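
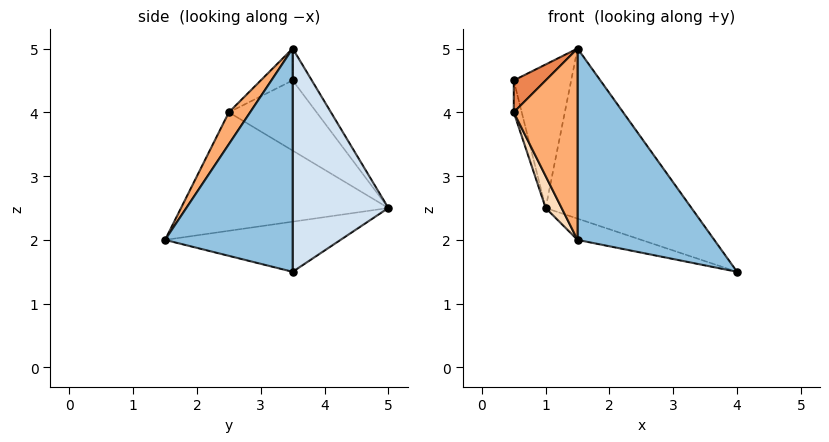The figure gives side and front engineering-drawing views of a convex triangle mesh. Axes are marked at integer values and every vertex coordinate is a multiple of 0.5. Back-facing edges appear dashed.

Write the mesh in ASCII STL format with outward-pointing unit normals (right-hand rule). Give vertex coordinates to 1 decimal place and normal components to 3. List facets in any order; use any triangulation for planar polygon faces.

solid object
 facet normal -0.270 0.098 -0.958
  outer loop
   vertex 1.0 5.0 2.5
   vertex 4.0 3.5 1.5
   vertex 1.5 1.5 2.0
  endloop
 endfacet
 facet normal 0.613 -0.657 0.438
  outer loop
   vertex 1.5 3.5 5.0
   vertex 1.5 1.5 2.0
   vertex 4.0 3.5 1.5
  endloop
 endfacet
 facet normal -0.267 0.802 0.535
  outer loop
   vertex 1.5 3.5 5.0
   vertex 1.0 5.0 2.5
   vertex 0.5 3.5 4.5
  endloop
 endfacet
 facet normal 0.511 0.778 0.365
  outer loop
   vertex 1.5 3.5 5.0
   vertex 4.0 3.5 1.5
   vertex 1.0 5.0 2.5
  endloop
 endfacet
 facet normal -0.408 -0.408 0.816
  outer loop
   vertex 0.5 2.5 4.0
   vertex 1.5 3.5 5.0
   vertex 0.5 3.5 4.5
  endloop
 endfacet
 facet normal 0.267 -0.802 0.535
  outer loop
   vertex 0.5 2.5 4.0
   vertex 1.5 1.5 2.0
   vertex 1.5 3.5 5.0
  endloop
 endfacet
 facet normal -0.980 0.089 -0.178
  outer loop
   vertex 0.5 2.5 4.0
   vertex 0.5 3.5 4.5
   vertex 1.0 5.0 2.5
  endloop
 endfacet
 facet normal -0.906 -0.070 -0.418
  outer loop
   vertex 0.5 2.5 4.0
   vertex 1.0 5.0 2.5
   vertex 1.5 1.5 2.0
  endloop
 endfacet
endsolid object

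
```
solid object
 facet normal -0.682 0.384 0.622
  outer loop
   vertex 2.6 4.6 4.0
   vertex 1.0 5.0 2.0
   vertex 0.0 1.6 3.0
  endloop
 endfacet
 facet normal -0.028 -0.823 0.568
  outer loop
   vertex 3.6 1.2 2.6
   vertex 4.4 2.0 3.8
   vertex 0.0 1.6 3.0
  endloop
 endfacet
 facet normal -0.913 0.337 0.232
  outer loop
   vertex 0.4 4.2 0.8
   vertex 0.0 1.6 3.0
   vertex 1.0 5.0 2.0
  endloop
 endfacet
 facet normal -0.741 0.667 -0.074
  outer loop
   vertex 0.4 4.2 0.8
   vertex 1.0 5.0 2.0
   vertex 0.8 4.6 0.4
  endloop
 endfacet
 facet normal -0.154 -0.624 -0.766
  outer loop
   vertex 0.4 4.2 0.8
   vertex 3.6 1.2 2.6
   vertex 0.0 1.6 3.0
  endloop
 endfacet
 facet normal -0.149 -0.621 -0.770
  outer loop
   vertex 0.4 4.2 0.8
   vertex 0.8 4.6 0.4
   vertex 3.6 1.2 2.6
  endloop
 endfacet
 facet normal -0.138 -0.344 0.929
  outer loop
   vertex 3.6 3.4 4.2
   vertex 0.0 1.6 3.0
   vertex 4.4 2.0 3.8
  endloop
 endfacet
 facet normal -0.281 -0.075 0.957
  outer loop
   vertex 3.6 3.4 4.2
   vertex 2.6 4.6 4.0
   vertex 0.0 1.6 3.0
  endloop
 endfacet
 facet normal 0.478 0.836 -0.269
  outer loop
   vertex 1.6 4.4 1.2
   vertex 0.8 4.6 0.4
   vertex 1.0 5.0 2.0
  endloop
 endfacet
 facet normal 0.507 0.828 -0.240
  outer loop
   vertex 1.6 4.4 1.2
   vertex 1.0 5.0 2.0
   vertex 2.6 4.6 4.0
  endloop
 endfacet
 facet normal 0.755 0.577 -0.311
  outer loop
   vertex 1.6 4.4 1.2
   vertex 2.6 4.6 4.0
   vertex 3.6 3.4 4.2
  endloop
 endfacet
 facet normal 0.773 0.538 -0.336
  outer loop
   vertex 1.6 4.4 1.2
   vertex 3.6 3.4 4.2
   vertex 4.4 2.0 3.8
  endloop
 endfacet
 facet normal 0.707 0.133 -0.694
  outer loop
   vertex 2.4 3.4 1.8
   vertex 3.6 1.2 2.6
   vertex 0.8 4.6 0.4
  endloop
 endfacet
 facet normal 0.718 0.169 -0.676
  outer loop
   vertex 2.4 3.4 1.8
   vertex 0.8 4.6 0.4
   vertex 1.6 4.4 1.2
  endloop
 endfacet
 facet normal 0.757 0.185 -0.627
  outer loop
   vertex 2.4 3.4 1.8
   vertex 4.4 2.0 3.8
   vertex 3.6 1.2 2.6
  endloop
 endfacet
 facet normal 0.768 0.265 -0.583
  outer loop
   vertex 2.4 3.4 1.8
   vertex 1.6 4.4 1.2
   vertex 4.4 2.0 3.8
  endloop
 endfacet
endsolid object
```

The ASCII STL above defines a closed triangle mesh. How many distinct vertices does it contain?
10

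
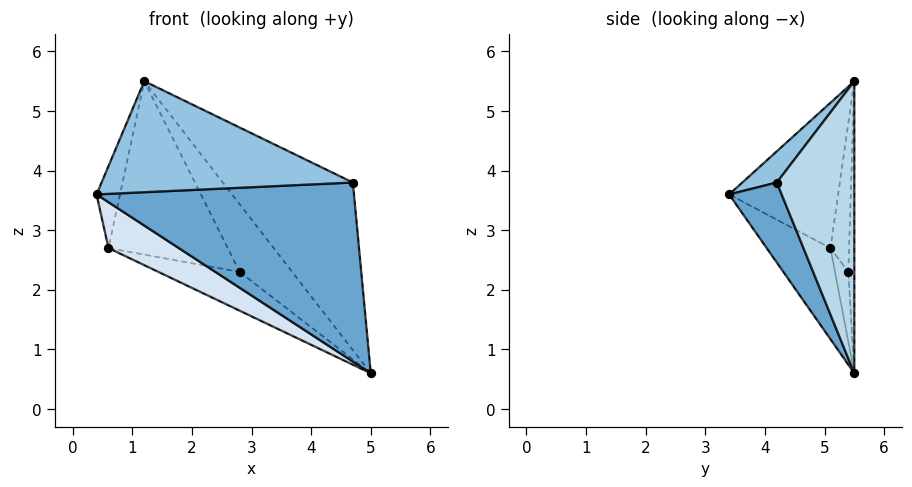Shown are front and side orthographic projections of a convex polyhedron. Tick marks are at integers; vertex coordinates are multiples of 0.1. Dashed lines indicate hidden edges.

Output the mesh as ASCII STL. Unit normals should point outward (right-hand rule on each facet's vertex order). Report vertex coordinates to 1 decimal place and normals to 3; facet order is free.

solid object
 facet normal 0.187 -0.916 -0.355
  outer loop
   vertex 4.7 4.2 3.8
   vertex 0.4 3.4 3.6
   vertex 5.0 5.5 0.6
  endloop
 endfacet
 facet normal 0.094 -0.687 0.720
  outer loop
   vertex 4.7 4.2 3.8
   vertex 1.2 5.5 5.5
   vertex 0.4 3.4 3.6
  endloop
 endfacet
 facet normal 0.476 0.798 0.369
  outer loop
   vertex 4.7 4.2 3.8
   vertex 5.0 5.5 0.6
   vertex 1.2 5.5 5.5
  endloop
 endfacet
 facet normal -0.364 -0.402 -0.840
  outer loop
   vertex 0.6 5.1 2.7
   vertex 5.0 5.5 0.6
   vertex 0.4 3.4 3.6
  endloop
 endfacet
 facet normal -0.962 0.207 0.177
  outer loop
   vertex 0.6 5.1 2.7
   vertex 0.4 3.4 3.6
   vertex 1.2 5.5 5.5
  endloop
 endfacet
 facet normal -0.112 0.990 -0.087
  outer loop
   vertex 2.8 5.4 2.3
   vertex 1.2 5.5 5.5
   vertex 5.0 5.5 0.6
  endloop
 endfacet
 facet normal -0.160 0.976 -0.150
  outer loop
   vertex 2.8 5.4 2.3
   vertex 5.0 5.5 0.6
   vertex 0.6 5.1 2.7
  endloop
 endfacet
 facet normal -0.153 0.982 -0.107
  outer loop
   vertex 2.8 5.4 2.3
   vertex 0.6 5.1 2.7
   vertex 1.2 5.5 5.5
  endloop
 endfacet
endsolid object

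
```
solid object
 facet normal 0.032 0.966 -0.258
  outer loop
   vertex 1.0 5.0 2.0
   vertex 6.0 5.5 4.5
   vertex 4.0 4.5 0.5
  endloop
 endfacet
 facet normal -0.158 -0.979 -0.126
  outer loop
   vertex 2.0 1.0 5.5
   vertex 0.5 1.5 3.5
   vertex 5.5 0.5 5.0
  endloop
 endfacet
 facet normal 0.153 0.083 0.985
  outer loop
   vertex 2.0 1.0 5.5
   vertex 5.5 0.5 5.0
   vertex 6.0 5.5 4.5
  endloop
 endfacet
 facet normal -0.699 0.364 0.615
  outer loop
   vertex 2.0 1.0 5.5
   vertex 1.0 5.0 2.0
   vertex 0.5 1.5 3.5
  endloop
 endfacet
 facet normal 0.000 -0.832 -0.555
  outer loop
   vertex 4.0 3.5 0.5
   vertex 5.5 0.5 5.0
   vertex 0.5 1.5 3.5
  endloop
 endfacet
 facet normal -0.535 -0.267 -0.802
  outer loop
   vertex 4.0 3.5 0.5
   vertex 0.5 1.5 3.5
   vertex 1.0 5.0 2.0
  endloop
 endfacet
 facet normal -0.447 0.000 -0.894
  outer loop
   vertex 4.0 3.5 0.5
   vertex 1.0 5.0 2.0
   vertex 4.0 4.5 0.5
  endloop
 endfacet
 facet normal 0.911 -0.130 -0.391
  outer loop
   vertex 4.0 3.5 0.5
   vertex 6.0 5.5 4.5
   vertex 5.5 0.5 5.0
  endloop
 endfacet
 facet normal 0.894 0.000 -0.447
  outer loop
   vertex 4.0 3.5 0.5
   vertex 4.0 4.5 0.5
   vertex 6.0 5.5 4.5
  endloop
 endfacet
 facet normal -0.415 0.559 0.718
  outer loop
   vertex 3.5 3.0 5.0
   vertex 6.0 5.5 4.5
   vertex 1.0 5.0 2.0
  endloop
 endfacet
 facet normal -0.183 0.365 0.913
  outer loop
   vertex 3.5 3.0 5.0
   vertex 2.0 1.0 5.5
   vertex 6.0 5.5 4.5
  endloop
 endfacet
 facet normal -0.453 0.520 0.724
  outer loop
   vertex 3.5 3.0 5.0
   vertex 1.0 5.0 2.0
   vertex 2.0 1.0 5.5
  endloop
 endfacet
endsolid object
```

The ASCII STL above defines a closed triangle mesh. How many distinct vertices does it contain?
8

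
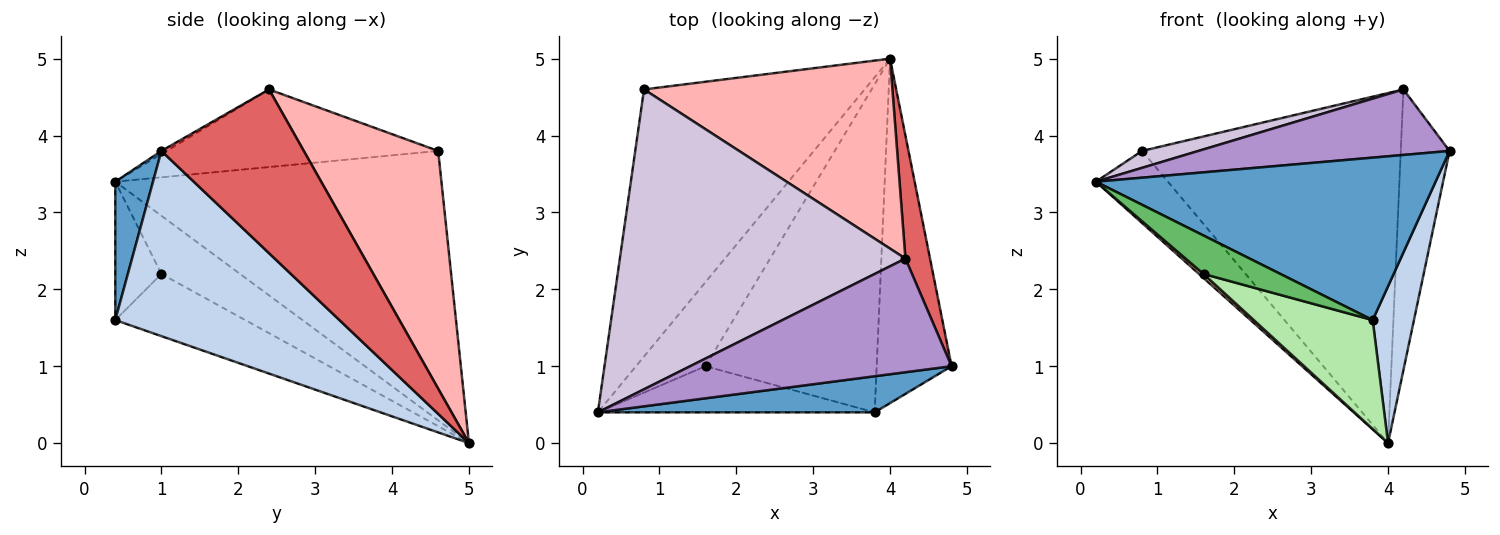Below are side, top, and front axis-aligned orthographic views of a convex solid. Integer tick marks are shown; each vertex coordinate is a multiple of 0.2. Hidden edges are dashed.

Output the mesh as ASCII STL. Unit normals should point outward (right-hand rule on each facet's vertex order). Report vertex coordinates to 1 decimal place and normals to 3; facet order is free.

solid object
 facet normal 0.108 -0.970 0.216
  outer loop
   vertex 3.8 0.4 1.6
   vertex 4.8 1.0 3.8
   vertex 0.2 0.4 3.4
  endloop
 endfacet
 facet normal 0.914 -0.168 -0.370
  outer loop
   vertex 3.8 0.4 1.6
   vertex 4.0 5.0 0.0
   vertex 4.8 1.0 3.8
  endloop
 endfacet
 facet normal -0.763 0.168 -0.625
  outer loop
   vertex 0.8 4.6 3.8
   vertex 4.0 5.0 0.0
   vertex 0.2 0.4 3.4
  endloop
 endfacet
 facet normal -0.641 -0.037 -0.766
  outer loop
   vertex 1.6 1.0 2.2
   vertex 0.2 0.4 3.4
   vertex 4.0 5.0 0.0
  endloop
 endfacet
 facet normal -0.359 -0.598 -0.717
  outer loop
   vertex 1.6 1.0 2.2
   vertex 3.8 0.4 1.6
   vertex 0.2 0.4 3.4
  endloop
 endfacet
 facet normal -0.326 -0.298 -0.897
  outer loop
   vertex 1.6 1.0 2.2
   vertex 4.0 5.0 0.0
   vertex 3.8 0.4 1.6
  endloop
 endfacet
 facet normal 0.937 0.321 0.141
  outer loop
   vertex 4.2 2.4 4.6
   vertex 4.8 1.0 3.8
   vertex 4.0 5.0 0.0
  endloop
 endfacet
 facet normal 0.415 0.800 0.434
  outer loop
   vertex 4.2 2.4 4.6
   vertex 4.0 5.0 0.0
   vertex 0.8 4.6 3.8
  endloop
 endfacet
 facet normal -0.010 -0.499 0.866
  outer loop
   vertex 4.2 2.4 4.6
   vertex 0.2 0.4 3.4
   vertex 4.8 1.0 3.8
  endloop
 endfacet
 facet normal -0.262 -0.054 0.964
  outer loop
   vertex 4.2 2.4 4.6
   vertex 0.8 4.6 3.8
   vertex 0.2 0.4 3.4
  endloop
 endfacet
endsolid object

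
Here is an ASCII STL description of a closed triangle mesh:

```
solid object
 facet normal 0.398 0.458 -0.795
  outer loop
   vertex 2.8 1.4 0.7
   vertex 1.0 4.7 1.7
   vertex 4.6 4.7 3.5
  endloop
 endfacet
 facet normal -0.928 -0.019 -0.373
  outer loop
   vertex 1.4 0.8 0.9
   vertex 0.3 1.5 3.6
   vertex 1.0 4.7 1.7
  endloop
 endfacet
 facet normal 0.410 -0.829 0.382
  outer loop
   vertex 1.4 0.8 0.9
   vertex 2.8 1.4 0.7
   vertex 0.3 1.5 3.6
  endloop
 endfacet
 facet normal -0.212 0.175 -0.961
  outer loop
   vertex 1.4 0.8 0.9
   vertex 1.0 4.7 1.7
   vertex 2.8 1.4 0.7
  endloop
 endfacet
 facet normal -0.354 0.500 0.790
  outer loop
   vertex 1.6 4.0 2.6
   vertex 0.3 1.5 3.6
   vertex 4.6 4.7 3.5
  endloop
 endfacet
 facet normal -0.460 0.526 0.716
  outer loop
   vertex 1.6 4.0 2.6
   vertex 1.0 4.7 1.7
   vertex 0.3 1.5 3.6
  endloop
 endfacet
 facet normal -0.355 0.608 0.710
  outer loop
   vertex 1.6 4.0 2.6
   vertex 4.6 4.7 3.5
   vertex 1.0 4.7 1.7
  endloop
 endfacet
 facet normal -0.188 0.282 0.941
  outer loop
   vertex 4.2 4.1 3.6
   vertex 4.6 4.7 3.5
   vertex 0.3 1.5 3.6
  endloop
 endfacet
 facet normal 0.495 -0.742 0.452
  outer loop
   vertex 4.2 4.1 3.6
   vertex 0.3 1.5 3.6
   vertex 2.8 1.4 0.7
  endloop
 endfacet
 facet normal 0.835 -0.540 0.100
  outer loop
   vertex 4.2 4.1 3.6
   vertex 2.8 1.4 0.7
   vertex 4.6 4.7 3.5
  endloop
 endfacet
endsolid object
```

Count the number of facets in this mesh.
10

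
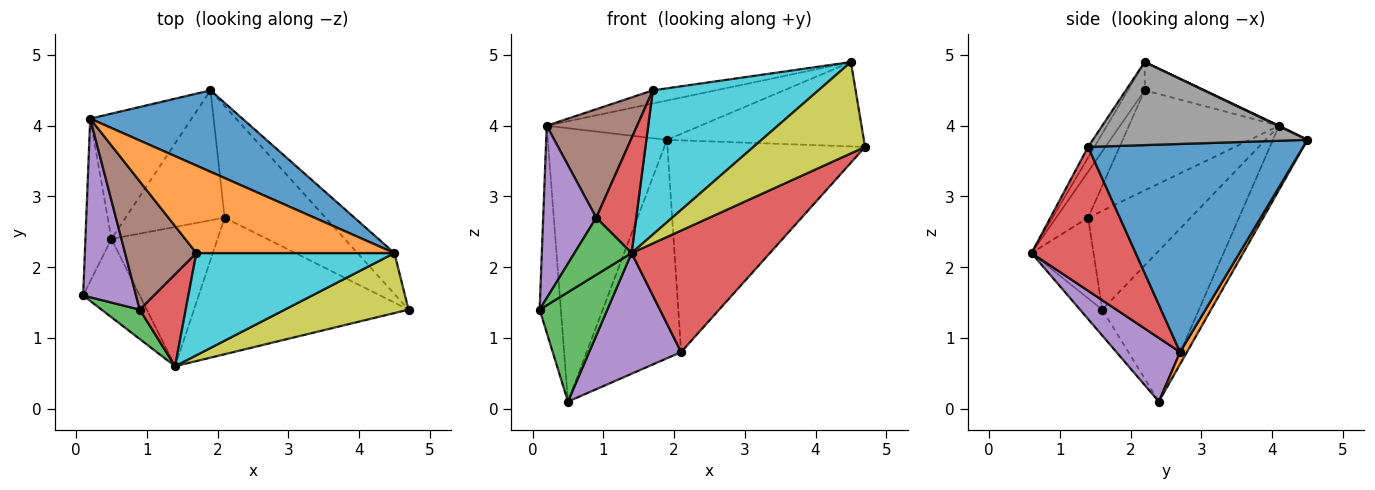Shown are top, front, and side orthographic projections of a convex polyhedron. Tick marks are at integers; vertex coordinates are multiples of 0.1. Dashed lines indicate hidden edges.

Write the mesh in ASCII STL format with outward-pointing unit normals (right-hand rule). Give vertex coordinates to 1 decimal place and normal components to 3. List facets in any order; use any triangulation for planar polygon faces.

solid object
 facet normal 0.694 0.637 -0.336
  outer loop
   vertex 2.1 2.7 0.8
   vertex 1.9 4.5 3.8
   vertex 4.7 1.4 3.7
  endloop
 endfacet
 facet normal 0.063 0.858 -0.510
  outer loop
   vertex 2.1 2.7 0.8
   vertex 0.5 2.4 0.1
   vertex 1.9 4.5 3.8
  endloop
 endfacet
 facet normal -0.258 -0.785 -0.563
  outer loop
   vertex 1.4 0.6 2.2
   vertex 0.1 1.6 1.4
   vertex 0.5 2.4 0.1
  endloop
 endfacet
 facet normal 0.448 -0.595 -0.668
  outer loop
   vertex 1.4 0.6 2.2
   vertex 2.1 2.7 0.8
   vertex 4.7 1.4 3.7
  endloop
 endfacet
 facet normal 0.413 -0.596 -0.688
  outer loop
   vertex 1.4 0.6 2.2
   vertex 0.5 2.4 0.1
   vertex 2.1 2.7 0.8
  endloop
 endfacet
 facet normal -0.963 0.211 -0.166
  outer loop
   vertex 0.2 4.1 4.0
   vertex 0.5 2.4 0.1
   vertex 0.1 1.6 1.4
  endloop
 endfacet
 facet normal -0.254 0.879 -0.403
  outer loop
   vertex 0.2 4.1 4.0
   vertex 1.9 4.5 3.8
   vertex 0.5 2.4 0.1
  endloop
 endfacet
 facet normal 0.700 0.642 -0.312
  outer loop
   vertex 4.5 2.2 4.9
   vertex 4.7 1.4 3.7
   vertex 1.9 4.5 3.8
  endloop
 endfacet
 facet normal -0.047 -0.835 0.549
  outer loop
   vertex 4.5 2.2 4.9
   vertex 1.4 0.6 2.2
   vertex 4.7 1.4 3.7
  endloop
 endfacet
 facet normal -0.082 -0.813 0.576
  outer loop
   vertex 4.5 2.2 4.9
   vertex 1.7 2.2 4.5
   vertex 1.4 0.6 2.2
  endloop
 endfacet
 facet normal 0.004 0.435 0.901
  outer loop
   vertex 4.5 2.2 4.9
   vertex 1.9 4.5 3.8
   vertex 0.2 4.1 4.0
  endloop
 endfacet
 facet normal -0.140 0.147 0.979
  outer loop
   vertex 4.5 2.2 4.9
   vertex 0.2 4.1 4.0
   vertex 1.7 2.2 4.5
  endloop
 endfacet
 facet normal -0.695 -0.640 0.329
  outer loop
   vertex 0.9 1.4 2.7
   vertex 0.1 1.6 1.4
   vertex 1.4 0.6 2.2
  endloop
 endfacet
 facet normal -0.530 -0.662 0.530
  outer loop
   vertex 0.9 1.4 2.7
   vertex 1.4 0.6 2.2
   vertex 1.7 2.2 4.5
  endloop
 endfacet
 facet normal -0.802 -0.415 0.430
  outer loop
   vertex 0.9 1.4 2.7
   vertex 0.2 4.1 4.0
   vertex 0.1 1.6 1.4
  endloop
 endfacet
 facet normal -0.731 -0.440 0.521
  outer loop
   vertex 0.9 1.4 2.7
   vertex 1.7 2.2 4.5
   vertex 0.2 4.1 4.0
  endloop
 endfacet
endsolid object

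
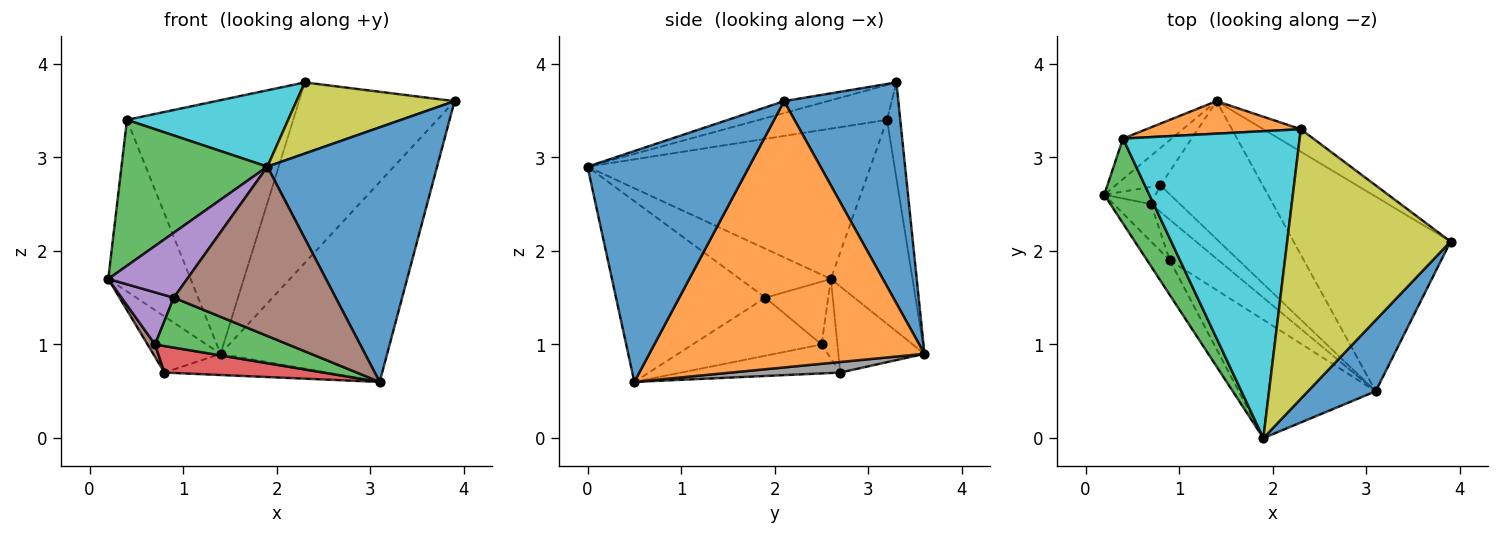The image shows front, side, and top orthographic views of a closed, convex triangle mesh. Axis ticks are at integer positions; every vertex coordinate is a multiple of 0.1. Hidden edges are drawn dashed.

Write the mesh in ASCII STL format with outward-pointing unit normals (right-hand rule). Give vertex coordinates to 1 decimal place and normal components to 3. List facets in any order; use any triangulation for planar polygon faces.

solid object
 facet normal 0.676 -0.710 0.198
  outer loop
   vertex 3.1 0.5 0.6
   vertex 3.9 2.1 3.6
   vertex 1.9 0.0 2.9
  endloop
 endfacet
 facet normal 0.764 0.462 -0.450
  outer loop
   vertex 1.4 3.6 0.9
   vertex 3.9 2.1 3.6
   vertex 3.1 0.5 0.6
  endloop
 endfacet
 facet normal -0.859 -0.443 0.257
  outer loop
   vertex 0.4 3.2 3.4
   vertex 0.2 2.6 1.7
   vertex 1.9 0.0 2.9
  endloop
 endfacet
 facet normal -0.694 0.701 -0.166
  outer loop
   vertex 0.4 3.2 3.4
   vertex 1.4 3.6 0.9
   vertex 0.2 2.6 1.7
  endloop
 endfacet
 facet normal -0.713 -0.619 -0.330
  outer loop
   vertex 0.9 1.9 1.5
   vertex 1.9 0.0 2.9
   vertex 0.2 2.6 1.7
  endloop
 endfacet
 facet normal -0.603 -0.654 -0.457
  outer loop
   vertex 0.9 1.9 1.5
   vertex 3.1 0.5 0.6
   vertex 1.9 0.0 2.9
  endloop
 endfacet
 facet normal -0.728 0.570 -0.380
  outer loop
   vertex 0.8 2.7 0.7
   vertex 0.2 2.6 1.7
   vertex 1.4 3.6 0.9
  endloop
 endfacet
 facet normal 0.102 0.151 -0.983
  outer loop
   vertex 0.8 2.7 0.7
   vertex 1.4 3.6 0.9
   vertex 3.1 0.5 0.6
  endloop
 endfacet
 facet normal -0.070 -0.255 0.965
  outer loop
   vertex 2.3 3.3 3.8
   vertex 1.9 0.0 2.9
   vertex 3.9 2.1 3.6
  endloop
 endfacet
 facet normal -0.188 -0.237 0.953
  outer loop
   vertex 2.3 3.3 3.8
   vertex 0.4 3.2 3.4
   vertex 1.9 0.0 2.9
  endloop
 endfacet
 facet normal 0.589 0.802 -0.100
  outer loop
   vertex 2.3 3.3 3.8
   vertex 3.9 2.1 3.6
   vertex 1.4 3.6 0.9
  endloop
 endfacet
 facet normal -0.079 0.989 0.127
  outer loop
   vertex 2.3 3.3 3.8
   vertex 1.4 3.6 0.9
   vertex 0.4 3.2 3.4
  endloop
 endfacet
 facet normal -0.601 -0.620 -0.504
  outer loop
   vertex 0.7 2.5 1.0
   vertex 3.1 0.5 0.6
   vertex 0.9 1.9 1.5
  endloop
 endfacet
 facet normal -0.577 -0.577 -0.577
  outer loop
   vertex 0.7 2.5 1.0
   vertex 0.8 2.7 0.7
   vertex 3.1 0.5 0.6
  endloop
 endfacet
 facet normal -0.700 -0.580 -0.417
  outer loop
   vertex 0.7 2.5 1.0
   vertex 0.9 1.9 1.5
   vertex 0.2 2.6 1.7
  endloop
 endfacet
 facet normal -0.781 -0.367 -0.505
  outer loop
   vertex 0.7 2.5 1.0
   vertex 0.2 2.6 1.7
   vertex 0.8 2.7 0.7
  endloop
 endfacet
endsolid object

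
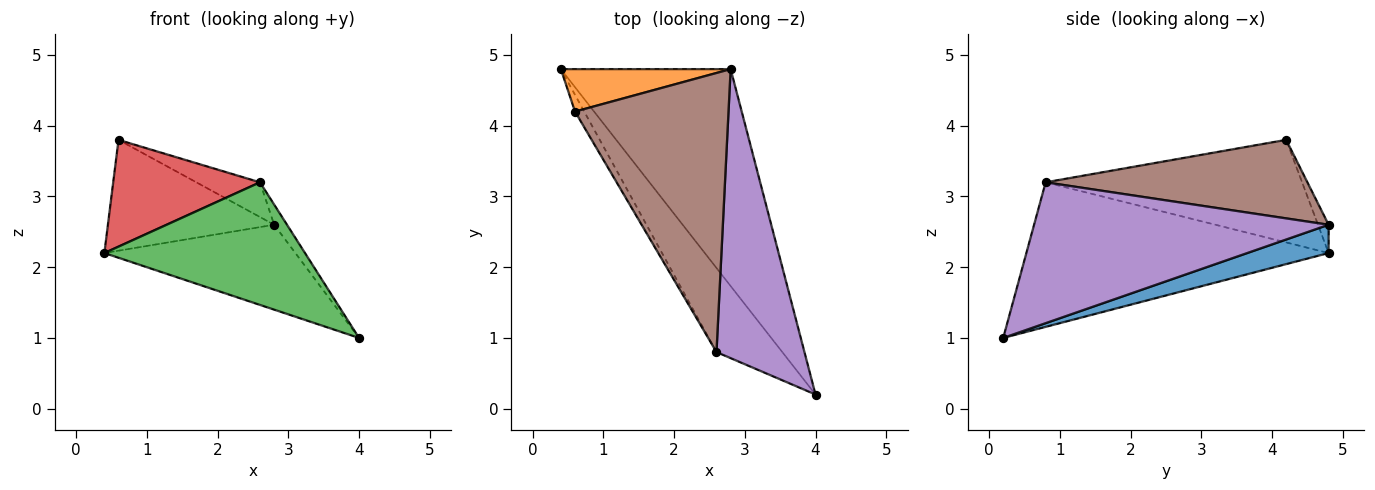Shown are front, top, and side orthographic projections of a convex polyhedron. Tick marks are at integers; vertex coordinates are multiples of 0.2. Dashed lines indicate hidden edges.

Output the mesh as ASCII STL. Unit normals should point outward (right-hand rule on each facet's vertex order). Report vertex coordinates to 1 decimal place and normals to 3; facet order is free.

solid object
 facet normal 0.153 0.360 -0.920
  outer loop
   vertex 2.8 4.8 2.6
   vertex 4.0 0.2 1.0
   vertex 0.4 4.8 2.2
  endloop
 endfacet
 facet normal -0.060 0.932 0.357
  outer loop
   vertex 0.6 4.2 3.8
   vertex 2.8 4.8 2.6
   vertex 0.4 4.8 2.2
  endloop
 endfacet
 facet normal -0.779 -0.517 -0.355
  outer loop
   vertex 2.6 0.8 3.2
   vertex 0.4 4.8 2.2
   vertex 4.0 0.2 1.0
  endloop
 endfacet
 facet normal -0.865 -0.495 -0.078
  outer loop
   vertex 2.6 0.8 3.2
   vertex 0.6 4.2 3.8
   vertex 0.4 4.8 2.2
  endloop
 endfacet
 facet normal 0.848 0.037 0.529
  outer loop
   vertex 2.6 0.8 3.2
   vertex 4.0 0.2 1.0
   vertex 2.8 4.8 2.6
  endloop
 endfacet
 facet normal 0.453 0.110 0.885
  outer loop
   vertex 2.6 0.8 3.2
   vertex 2.8 4.8 2.6
   vertex 0.6 4.2 3.8
  endloop
 endfacet
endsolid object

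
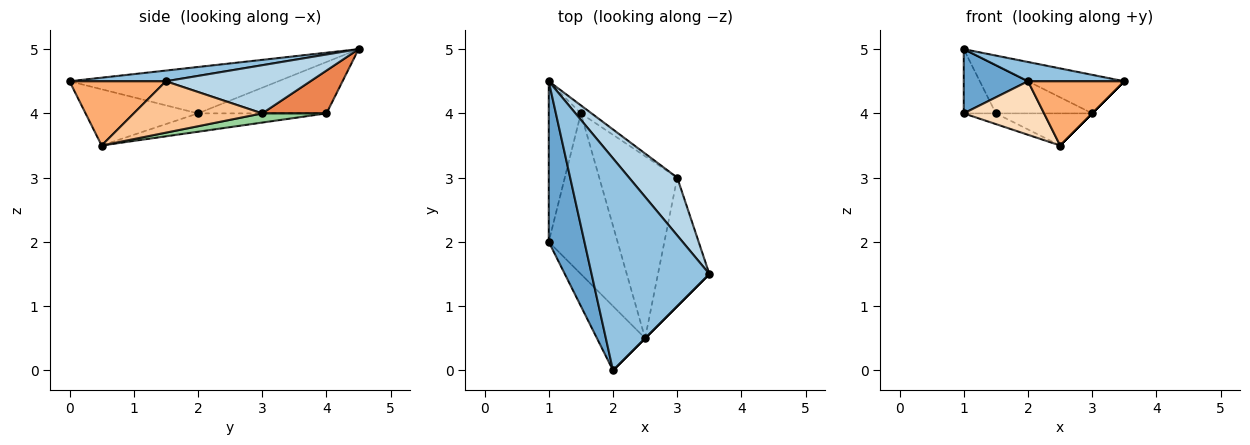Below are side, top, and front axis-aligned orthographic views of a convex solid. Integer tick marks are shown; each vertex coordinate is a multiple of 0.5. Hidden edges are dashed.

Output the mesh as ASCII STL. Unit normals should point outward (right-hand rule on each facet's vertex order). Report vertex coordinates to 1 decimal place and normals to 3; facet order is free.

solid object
 facet normal -0.770 -0.237 0.592
  outer loop
   vertex 2.0 0.0 4.5
   vertex 1.0 4.5 5.0
   vertex 1.0 2.0 4.0
  endloop
 endfacet
 facet normal 0.090 -0.090 0.992
  outer loop
   vertex 2.0 0.0 4.5
   vertex 3.5 1.5 4.5
   vertex 1.0 4.5 5.0
  endloop
 endfacet
 facet normal 0.640 0.426 0.640
  outer loop
   vertex 3.0 3.0 4.0
   vertex 1.0 4.5 5.0
   vertex 3.5 1.5 4.5
  endloop
 endfacet
 facet normal -0.830 0.207 -0.518
  outer loop
   vertex 1.5 4.0 4.0
   vertex 1.0 2.0 4.0
   vertex 1.0 4.5 5.0
  endloop
 endfacet
 facet normal 0.549 0.824 -0.137
  outer loop
   vertex 1.5 4.0 4.0
   vertex 1.0 4.5 5.0
   vertex 3.0 3.0 4.0
  endloop
 endfacet
 facet normal 0.707 -0.707 0.000
  outer loop
   vertex 2.5 0.5 3.5
   vertex 3.5 1.5 4.5
   vertex 2.0 0.0 4.5
  endloop
 endfacet
 facet normal 0.707 0.000 -0.707
  outer loop
   vertex 2.5 0.5 3.5
   vertex 3.0 3.0 4.0
   vertex 3.5 1.5 4.5
  endloop
 endfacet
 facet normal -0.667 -0.477 -0.572
  outer loop
   vertex 2.5 0.5 3.5
   vertex 2.0 0.0 4.5
   vertex 1.0 2.0 4.0
  endloop
 endfacet
 facet normal -0.257 0.064 -0.964
  outer loop
   vertex 2.5 0.5 3.5
   vertex 1.0 2.0 4.0
   vertex 1.5 4.0 4.0
  endloop
 endfacet
 facet normal 0.115 0.173 -0.978
  outer loop
   vertex 2.5 0.5 3.5
   vertex 1.5 4.0 4.0
   vertex 3.0 3.0 4.0
  endloop
 endfacet
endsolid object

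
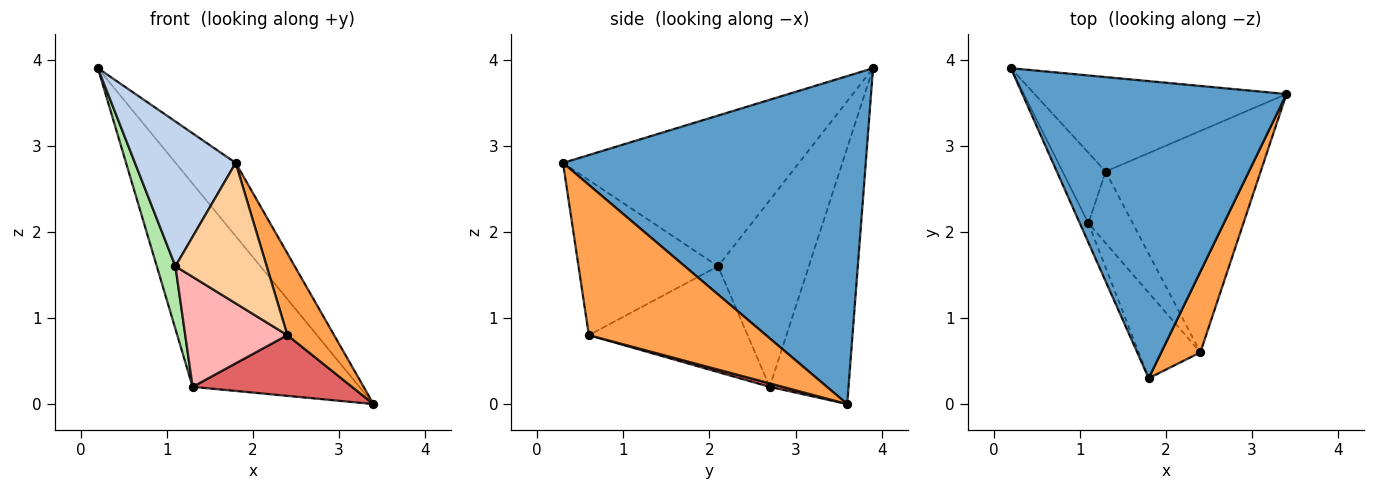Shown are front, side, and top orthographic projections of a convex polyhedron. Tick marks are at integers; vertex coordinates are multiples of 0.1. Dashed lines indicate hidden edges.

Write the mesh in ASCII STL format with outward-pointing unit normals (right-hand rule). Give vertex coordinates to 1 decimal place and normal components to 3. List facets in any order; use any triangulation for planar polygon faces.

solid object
 facet normal 0.770 0.153 0.620
  outer loop
   vertex 1.8 0.3 2.8
   vertex 3.4 3.6 0.0
   vertex 0.2 3.9 3.9
  endloop
 endfacet
 facet normal -0.918 -0.392 -0.052
  outer loop
   vertex 1.1 2.1 1.6
   vertex 1.8 0.3 2.8
   vertex 0.2 3.9 3.9
  endloop
 endfacet
 facet normal 0.938 -0.247 0.244
  outer loop
   vertex 2.4 0.6 0.8
   vertex 3.4 3.6 0.0
   vertex 1.8 0.3 2.8
  endloop
 endfacet
 facet normal -0.794 -0.519 -0.316
  outer loop
   vertex 2.4 0.6 0.8
   vertex 1.8 0.3 2.8
   vertex 1.1 2.1 1.6
  endloop
 endfacet
 facet normal -0.394 0.833 -0.387
  outer loop
   vertex 1.3 2.7 0.2
   vertex 0.2 3.9 3.9
   vertex 3.4 3.6 0.0
  endloop
 endfacet
 facet normal -0.955 -0.196 -0.220
  outer loop
   vertex 1.3 2.7 0.2
   vertex 1.1 2.1 1.6
   vertex 0.2 3.9 3.9
  endloop
 endfacet
 facet normal 0.021 -0.264 -0.964
  outer loop
   vertex 1.3 2.7 0.2
   vertex 3.4 3.6 0.0
   vertex 2.4 0.6 0.8
  endloop
 endfacet
 facet normal -0.793 -0.510 -0.332
  outer loop
   vertex 1.3 2.7 0.2
   vertex 2.4 0.6 0.8
   vertex 1.1 2.1 1.6
  endloop
 endfacet
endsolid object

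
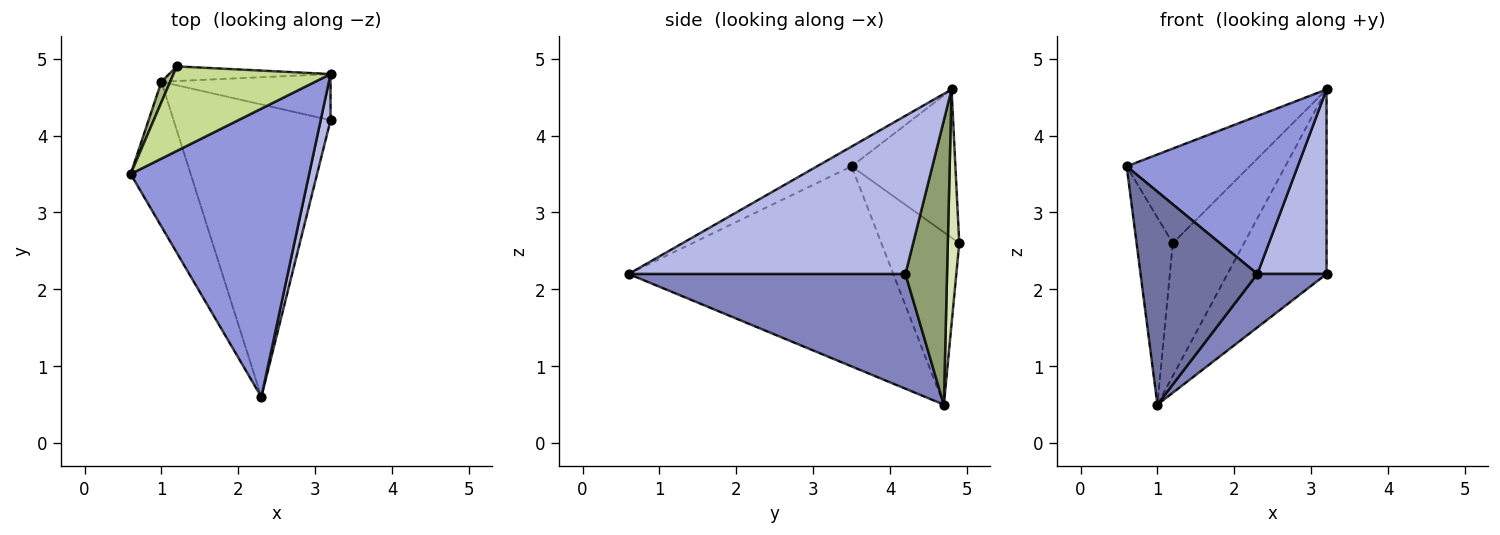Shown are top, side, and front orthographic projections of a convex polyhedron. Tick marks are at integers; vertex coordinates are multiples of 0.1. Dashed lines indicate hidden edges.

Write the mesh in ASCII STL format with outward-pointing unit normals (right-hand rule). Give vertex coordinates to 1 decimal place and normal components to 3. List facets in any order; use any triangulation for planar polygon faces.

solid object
 facet normal -0.882 -0.389 -0.265
  outer loop
   vertex 1.0 4.7 0.5
   vertex 2.3 0.6 2.2
   vertex 0.6 3.5 3.6
  endloop
 endfacet
 facet normal 0.584 -0.146 -0.799
  outer loop
   vertex 1.0 4.7 0.5
   vertex 3.2 4.2 2.2
   vertex 2.3 0.6 2.2
  endloop
 endfacet
 facet normal -0.097 -0.478 0.873
  outer loop
   vertex 3.2 4.8 4.6
   vertex 0.6 3.5 3.6
   vertex 2.3 0.6 2.2
  endloop
 endfacet
 facet normal 0.968 -0.242 0.061
  outer loop
   vertex 3.2 4.8 4.6
   vertex 2.3 0.6 2.2
   vertex 3.2 4.2 2.2
  endloop
 endfacet
 facet normal 0.378 0.898 -0.225
  outer loop
   vertex 3.2 4.8 4.6
   vertex 3.2 4.2 2.2
   vertex 1.0 4.7 0.5
  endloop
 endfacet
 facet normal -0.906 0.421 0.046
  outer loop
   vertex 1.2 4.9 2.6
   vertex 1.0 4.7 0.5
   vertex 0.6 3.5 3.6
  endloop
 endfacet
 facet normal -0.532 0.631 0.564
  outer loop
   vertex 1.2 4.9 2.6
   vertex 0.6 3.5 3.6
   vertex 3.2 4.8 4.6
  endloop
 endfacet
 facet normal 0.158 0.982 -0.108
  outer loop
   vertex 1.2 4.9 2.6
   vertex 3.2 4.8 4.6
   vertex 1.0 4.7 0.5
  endloop
 endfacet
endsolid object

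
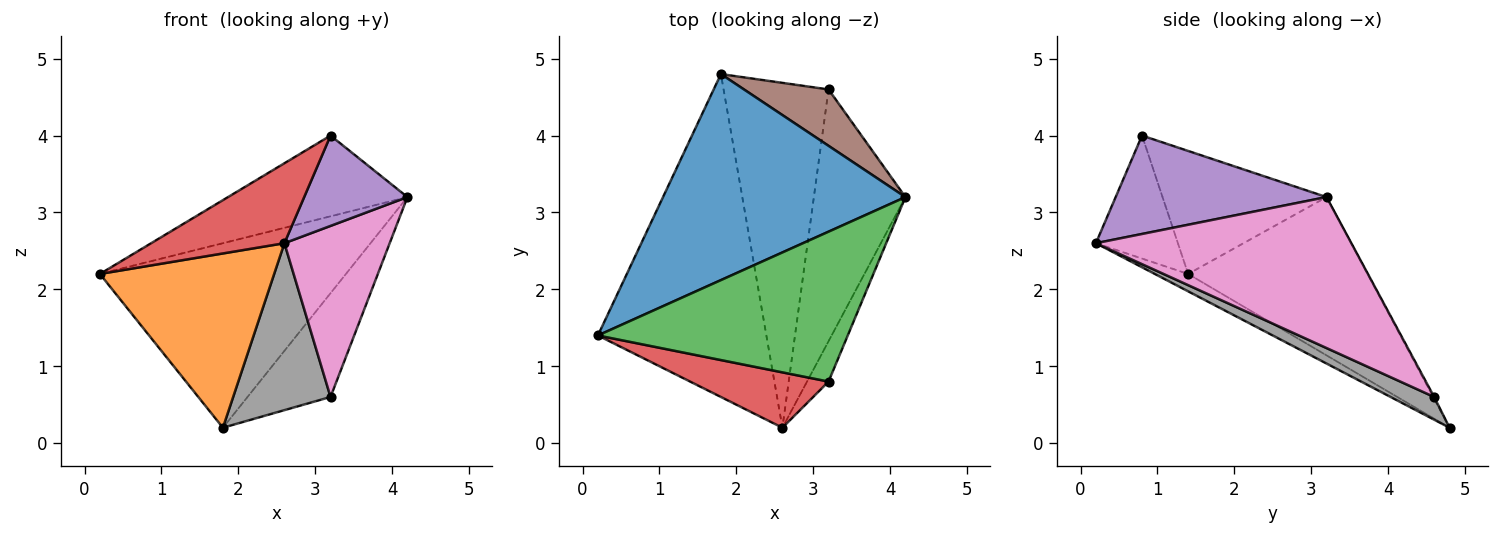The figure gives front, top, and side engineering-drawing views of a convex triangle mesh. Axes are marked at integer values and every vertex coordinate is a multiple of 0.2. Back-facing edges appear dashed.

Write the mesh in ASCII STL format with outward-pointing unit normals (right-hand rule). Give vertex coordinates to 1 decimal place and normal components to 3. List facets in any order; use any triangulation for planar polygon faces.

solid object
 facet normal -0.437 0.600 0.670
  outer loop
   vertex 1.8 4.8 0.2
   vertex 0.2 1.4 2.2
   vertex 4.2 3.2 3.2
  endloop
 endfacet
 facet normal -0.090 -0.473 -0.876
  outer loop
   vertex 2.6 0.2 2.6
   vertex 0.2 1.4 2.2
   vertex 1.8 4.8 0.2
  endloop
 endfacet
 facet normal -0.398 0.435 0.808
  outer loop
   vertex 3.2 0.8 4.0
   vertex 4.2 3.2 3.2
   vertex 0.2 1.4 2.2
  endloop
 endfacet
 facet normal -0.451 -0.734 0.508
  outer loop
   vertex 3.2 0.8 4.0
   vertex 0.2 1.4 2.2
   vertex 2.6 0.2 2.6
  endloop
 endfacet
 facet normal 0.881 -0.431 -0.193
  outer loop
   vertex 3.2 0.8 4.0
   vertex 2.6 0.2 2.6
   vertex 4.2 3.2 3.2
  endloop
 endfacet
 facet normal -0.011 0.879 0.477
  outer loop
   vertex 3.2 4.6 0.6
   vertex 1.8 4.8 0.2
   vertex 4.2 3.2 3.2
  endloop
 endfacet
 facet normal 0.806 -0.332 -0.489
  outer loop
   vertex 3.2 4.6 0.6
   vertex 4.2 3.2 3.2
   vertex 2.6 0.2 2.6
  endloop
 endfacet
 facet normal 0.191 -0.428 -0.883
  outer loop
   vertex 3.2 4.6 0.6
   vertex 2.6 0.2 2.6
   vertex 1.8 4.8 0.2
  endloop
 endfacet
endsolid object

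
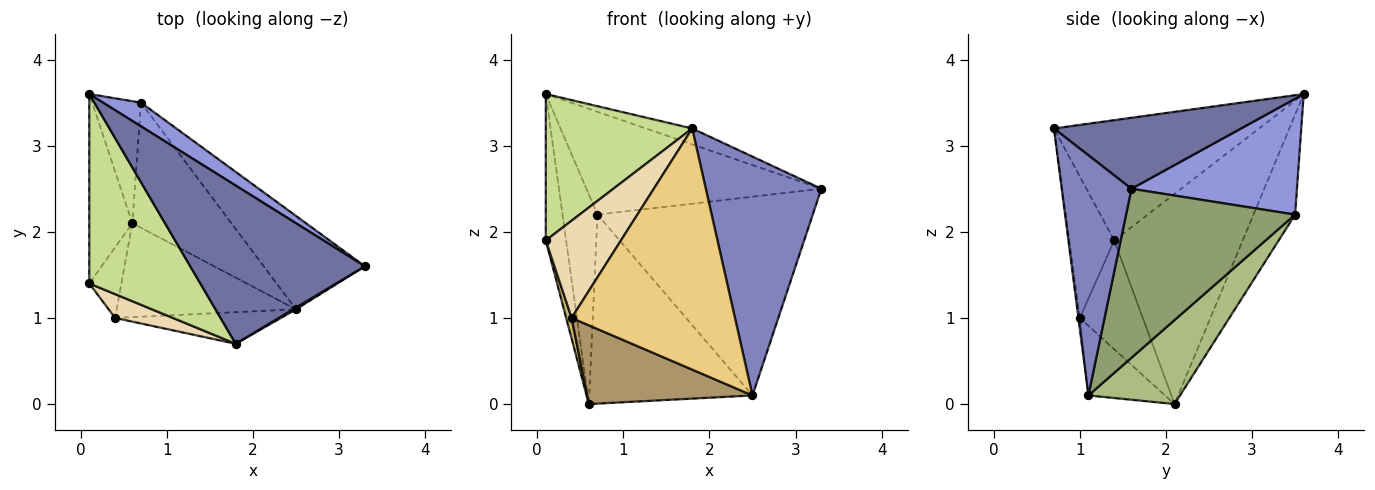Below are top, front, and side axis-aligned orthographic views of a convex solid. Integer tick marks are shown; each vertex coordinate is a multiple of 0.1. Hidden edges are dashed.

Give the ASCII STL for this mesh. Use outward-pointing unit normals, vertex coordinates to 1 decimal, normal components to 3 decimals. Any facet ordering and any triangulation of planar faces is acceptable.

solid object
 facet normal 0.375 0.093 0.922
  outer loop
   vertex 1.8 0.7 3.2
   vertex 3.3 1.6 2.5
   vertex 0.1 3.6 3.6
  endloop
 endfacet
 facet normal 0.517 -0.856 0.006
  outer loop
   vertex 2.5 1.1 0.1
   vertex 3.3 1.6 2.5
   vertex 1.8 0.7 3.2
  endloop
 endfacet
 facet normal 0.566 0.803 0.185
  outer loop
   vertex 0.7 3.5 2.2
   vertex 0.1 3.6 3.6
   vertex 3.3 1.6 2.5
  endloop
 endfacet
 facet normal -0.717 0.602 -0.350
  outer loop
   vertex 0.7 3.5 2.2
   vertex 0.6 2.1 0.0
   vertex 0.1 3.6 3.6
  endloop
 endfacet
 facet normal 0.579 0.738 -0.347
  outer loop
   vertex 0.7 3.5 2.2
   vertex 3.3 1.6 2.5
   vertex 2.5 1.1 0.1
  endloop
 endfacet
 facet normal 0.424 0.755 -0.500
  outer loop
   vertex 0.7 3.5 2.2
   vertex 2.5 1.1 0.1
   vertex 0.6 2.1 0.0
  endloop
 endfacet
 facet normal -0.651 -0.464 0.601
  outer loop
   vertex 0.1 1.4 1.9
   vertex 1.8 0.7 3.2
   vertex 0.1 3.6 3.6
  endloop
 endfacet
 facet normal -0.968 0.153 -0.198
  outer loop
   vertex 0.1 1.4 1.9
   vertex 0.1 3.6 3.6
   vertex 0.6 2.1 0.0
  endloop
 endfacet
 facet normal -0.285 -0.616 -0.734
  outer loop
   vertex 0.4 1.0 1.0
   vertex 0.6 2.1 0.0
   vertex 2.5 1.1 0.1
  endloop
 endfacet
 facet normal -0.956 -0.083 -0.282
  outer loop
   vertex 0.4 1.0 1.0
   vertex 0.1 1.4 1.9
   vertex 0.6 2.1 0.0
  endloop
 endfacet
 facet normal -0.008 -0.991 -0.130
  outer loop
   vertex 0.4 1.0 1.0
   vertex 2.5 1.1 0.1
   vertex 1.8 0.7 3.2
  endloop
 endfacet
 facet normal -0.503 -0.840 0.206
  outer loop
   vertex 0.4 1.0 1.0
   vertex 1.8 0.7 3.2
   vertex 0.1 1.4 1.9
  endloop
 endfacet
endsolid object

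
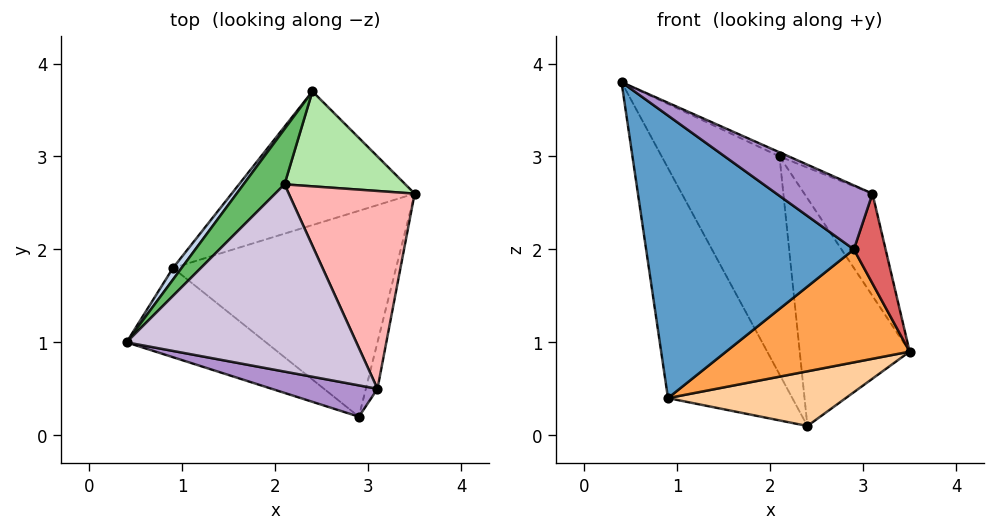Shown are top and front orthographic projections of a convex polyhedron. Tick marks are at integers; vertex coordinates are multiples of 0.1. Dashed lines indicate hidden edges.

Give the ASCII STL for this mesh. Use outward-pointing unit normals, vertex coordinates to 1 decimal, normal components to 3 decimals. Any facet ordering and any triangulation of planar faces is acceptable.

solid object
 facet normal -0.463 -0.845 -0.267
  outer loop
   vertex 0.9 1.8 0.4
   vertex 2.9 0.2 2.0
   vertex 0.4 1.0 3.8
  endloop
 endfacet
 facet normal -0.782 0.622 0.031
  outer loop
   vertex 0.9 1.8 0.4
   vertex 0.4 1.0 3.8
   vertex 2.4 3.7 0.1
  endloop
 endfacet
 facet normal 0.302 -0.459 -0.836
  outer loop
   vertex 0.9 1.8 0.4
   vertex 3.5 2.6 0.9
   vertex 2.9 0.2 2.0
  endloop
 endfacet
 facet normal 0.282 -0.363 -0.888
  outer loop
   vertex 0.9 1.8 0.4
   vertex 2.4 3.7 0.1
   vertex 3.5 2.6 0.9
  endloop
 endfacet
 facet normal -0.649 0.737 0.187
  outer loop
   vertex 2.1 2.7 3.0
   vertex 2.4 3.7 0.1
   vertex 0.4 1.0 3.8
  endloop
 endfacet
 facet normal 0.541 0.776 0.324
  outer loop
   vertex 2.1 2.7 3.0
   vertex 3.5 2.6 0.9
   vertex 2.4 3.7 0.1
  endloop
 endfacet
 facet normal 0.938 -0.307 -0.159
  outer loop
   vertex 3.1 0.5 2.6
   vertex 2.9 0.2 2.0
   vertex 3.5 2.6 0.9
  endloop
 endfacet
 facet normal 0.807 0.271 0.525
  outer loop
   vertex 3.1 0.5 2.6
   vertex 3.5 2.6 0.9
   vertex 2.1 2.7 3.0
  endloop
 endfacet
 facet normal 0.029 -0.898 0.439
  outer loop
   vertex 3.1 0.5 2.6
   vertex 0.4 1.0 3.8
   vertex 2.9 0.2 2.0
  endloop
 endfacet
 facet normal 0.409 0.020 0.912
  outer loop
   vertex 3.1 0.5 2.6
   vertex 2.1 2.7 3.0
   vertex 0.4 1.0 3.8
  endloop
 endfacet
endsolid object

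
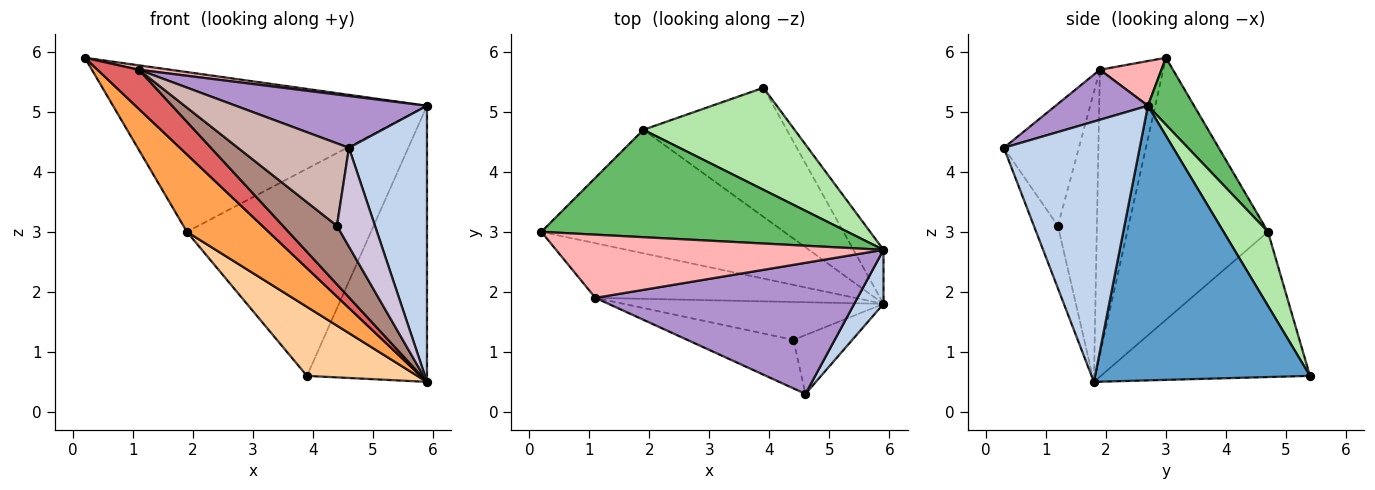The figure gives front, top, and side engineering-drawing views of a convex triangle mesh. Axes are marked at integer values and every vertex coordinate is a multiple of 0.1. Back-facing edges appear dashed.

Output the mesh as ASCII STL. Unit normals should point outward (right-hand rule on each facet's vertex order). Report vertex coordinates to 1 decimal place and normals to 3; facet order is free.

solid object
 facet normal 0.869 0.485 -0.095
  outer loop
   vertex 5.9 2.7 5.1
   vertex 5.9 1.8 0.5
   vertex 3.9 5.4 0.6
  endloop
 endfacet
 facet normal 0.863 -0.496 0.097
  outer loop
   vertex 5.9 2.7 5.1
   vertex 4.6 0.3 4.4
   vertex 5.9 1.8 0.5
  endloop
 endfacet
 facet normal -0.675 -0.392 -0.625
  outer loop
   vertex 1.9 4.7 3.0
   vertex 5.9 1.8 0.5
   vertex 0.2 3.0 5.9
  endloop
 endfacet
 facet normal -0.666 -0.352 -0.658
  outer loop
   vertex 1.9 4.7 3.0
   vertex 3.9 5.4 0.6
   vertex 5.9 1.8 0.5
  endloop
 endfacet
 facet normal 0.121 0.824 0.554
  outer loop
   vertex 1.9 4.7 3.0
   vertex 0.2 3.0 5.9
   vertex 5.9 2.7 5.1
  endloop
 endfacet
 facet normal 0.212 0.877 0.432
  outer loop
   vertex 1.9 4.7 3.0
   vertex 5.9 2.7 5.1
   vertex 3.9 5.4 0.6
  endloop
 endfacet
 facet normal -0.666 -0.435 -0.606
  outer loop
   vertex 1.1 1.9 5.7
   vertex 0.2 3.0 5.9
   vertex 5.9 1.8 0.5
  endloop
 endfacet
 facet normal 0.135 -0.069 0.988
  outer loop
   vertex 1.1 1.9 5.7
   vertex 5.9 2.7 5.1
   vertex 0.2 3.0 5.9
  endloop
 endfacet
 facet normal 0.175 -0.362 0.916
  outer loop
   vertex 1.1 1.9 5.7
   vertex 4.6 0.3 4.4
   vertex 5.9 2.7 5.1
  endloop
 endfacet
 facet normal -0.477 -0.755 -0.449
  outer loop
   vertex 4.4 1.2 3.1
   vertex 5.9 1.8 0.5
   vertex 4.6 0.3 4.4
  endloop
 endfacet
 facet normal -0.518 -0.718 -0.465
  outer loop
   vertex 4.4 1.2 3.1
   vertex 1.1 1.9 5.7
   vertex 5.9 1.8 0.5
  endloop
 endfacet
 facet normal -0.503 -0.745 -0.438
  outer loop
   vertex 4.4 1.2 3.1
   vertex 4.6 0.3 4.4
   vertex 1.1 1.9 5.7
  endloop
 endfacet
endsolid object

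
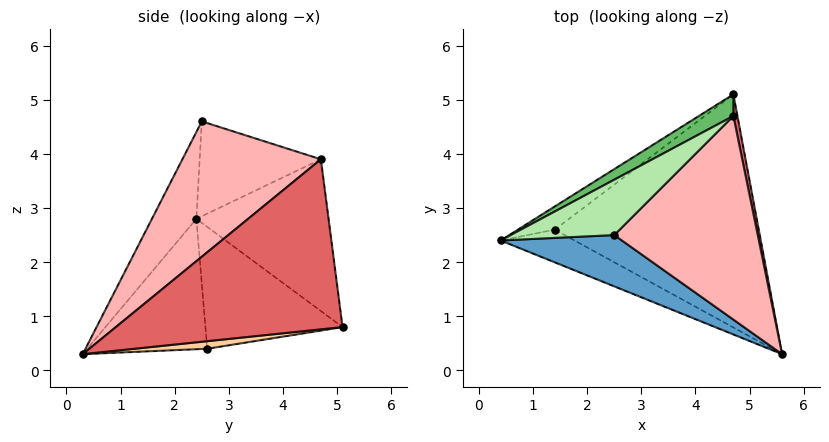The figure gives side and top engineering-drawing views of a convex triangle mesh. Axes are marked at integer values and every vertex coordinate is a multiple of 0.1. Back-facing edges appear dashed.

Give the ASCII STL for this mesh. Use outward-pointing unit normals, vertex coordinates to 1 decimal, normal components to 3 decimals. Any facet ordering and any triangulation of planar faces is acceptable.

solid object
 facet normal -0.223 -0.924 0.312
  outer loop
   vertex 2.5 2.5 4.6
   vertex 0.4 2.4 2.8
   vertex 5.6 0.3 0.3
  endloop
 endfacet
 facet normal -0.468 -0.843 -0.265
  outer loop
   vertex 1.4 2.6 0.4
   vertex 5.6 0.3 0.3
   vertex 0.4 2.4 2.8
  endloop
 endfacet
 facet normal -0.581 0.795 -0.176
  outer loop
   vertex 1.4 2.6 0.4
   vertex 0.4 2.4 2.8
   vertex 4.7 5.1 0.8
  endloop
 endfacet
 facet normal 0.037 0.110 -0.993
  outer loop
   vertex 1.4 2.6 0.4
   vertex 4.7 5.1 0.8
   vertex 5.6 0.3 0.3
  endloop
 endfacet
 facet normal -0.491 0.864 0.112
  outer loop
   vertex 4.7 4.7 3.9
   vertex 4.7 5.1 0.8
   vertex 0.4 2.4 2.8
  endloop
 endfacet
 facet normal -0.500 0.673 0.545
  outer loop
   vertex 4.7 4.7 3.9
   vertex 0.4 2.4 2.8
   vertex 2.5 2.5 4.6
  endloop
 endfacet
 facet normal 0.983 0.182 0.023
  outer loop
   vertex 4.7 4.7 3.9
   vertex 5.6 0.3 0.3
   vertex 4.7 5.1 0.8
  endloop
 endfacet
 facet normal 0.625 -0.414 0.662
  outer loop
   vertex 4.7 4.7 3.9
   vertex 2.5 2.5 4.6
   vertex 5.6 0.3 0.3
  endloop
 endfacet
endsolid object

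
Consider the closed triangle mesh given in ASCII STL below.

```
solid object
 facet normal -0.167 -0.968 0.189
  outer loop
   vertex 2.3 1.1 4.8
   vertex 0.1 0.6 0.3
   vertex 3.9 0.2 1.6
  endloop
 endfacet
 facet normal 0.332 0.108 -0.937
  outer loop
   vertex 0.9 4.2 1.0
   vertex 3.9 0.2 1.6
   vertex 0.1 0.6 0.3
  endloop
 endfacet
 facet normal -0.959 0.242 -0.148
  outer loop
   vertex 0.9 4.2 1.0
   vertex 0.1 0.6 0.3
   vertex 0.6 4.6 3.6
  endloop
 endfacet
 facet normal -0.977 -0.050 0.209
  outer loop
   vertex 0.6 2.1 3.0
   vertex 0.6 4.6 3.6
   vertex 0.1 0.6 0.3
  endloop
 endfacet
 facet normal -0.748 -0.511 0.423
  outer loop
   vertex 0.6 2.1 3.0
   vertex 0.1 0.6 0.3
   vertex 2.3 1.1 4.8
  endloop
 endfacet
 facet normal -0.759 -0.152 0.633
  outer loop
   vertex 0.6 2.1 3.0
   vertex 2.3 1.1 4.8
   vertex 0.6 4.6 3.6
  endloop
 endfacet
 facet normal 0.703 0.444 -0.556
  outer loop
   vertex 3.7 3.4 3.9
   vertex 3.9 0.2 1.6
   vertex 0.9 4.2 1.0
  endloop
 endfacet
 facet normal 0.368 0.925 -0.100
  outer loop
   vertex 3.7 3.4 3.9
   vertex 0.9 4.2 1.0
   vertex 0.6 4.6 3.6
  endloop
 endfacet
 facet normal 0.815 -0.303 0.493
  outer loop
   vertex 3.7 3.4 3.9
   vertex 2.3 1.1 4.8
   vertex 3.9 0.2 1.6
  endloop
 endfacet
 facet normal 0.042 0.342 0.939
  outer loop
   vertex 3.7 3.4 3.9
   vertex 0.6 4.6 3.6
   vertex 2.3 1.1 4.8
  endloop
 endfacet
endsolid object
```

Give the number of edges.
15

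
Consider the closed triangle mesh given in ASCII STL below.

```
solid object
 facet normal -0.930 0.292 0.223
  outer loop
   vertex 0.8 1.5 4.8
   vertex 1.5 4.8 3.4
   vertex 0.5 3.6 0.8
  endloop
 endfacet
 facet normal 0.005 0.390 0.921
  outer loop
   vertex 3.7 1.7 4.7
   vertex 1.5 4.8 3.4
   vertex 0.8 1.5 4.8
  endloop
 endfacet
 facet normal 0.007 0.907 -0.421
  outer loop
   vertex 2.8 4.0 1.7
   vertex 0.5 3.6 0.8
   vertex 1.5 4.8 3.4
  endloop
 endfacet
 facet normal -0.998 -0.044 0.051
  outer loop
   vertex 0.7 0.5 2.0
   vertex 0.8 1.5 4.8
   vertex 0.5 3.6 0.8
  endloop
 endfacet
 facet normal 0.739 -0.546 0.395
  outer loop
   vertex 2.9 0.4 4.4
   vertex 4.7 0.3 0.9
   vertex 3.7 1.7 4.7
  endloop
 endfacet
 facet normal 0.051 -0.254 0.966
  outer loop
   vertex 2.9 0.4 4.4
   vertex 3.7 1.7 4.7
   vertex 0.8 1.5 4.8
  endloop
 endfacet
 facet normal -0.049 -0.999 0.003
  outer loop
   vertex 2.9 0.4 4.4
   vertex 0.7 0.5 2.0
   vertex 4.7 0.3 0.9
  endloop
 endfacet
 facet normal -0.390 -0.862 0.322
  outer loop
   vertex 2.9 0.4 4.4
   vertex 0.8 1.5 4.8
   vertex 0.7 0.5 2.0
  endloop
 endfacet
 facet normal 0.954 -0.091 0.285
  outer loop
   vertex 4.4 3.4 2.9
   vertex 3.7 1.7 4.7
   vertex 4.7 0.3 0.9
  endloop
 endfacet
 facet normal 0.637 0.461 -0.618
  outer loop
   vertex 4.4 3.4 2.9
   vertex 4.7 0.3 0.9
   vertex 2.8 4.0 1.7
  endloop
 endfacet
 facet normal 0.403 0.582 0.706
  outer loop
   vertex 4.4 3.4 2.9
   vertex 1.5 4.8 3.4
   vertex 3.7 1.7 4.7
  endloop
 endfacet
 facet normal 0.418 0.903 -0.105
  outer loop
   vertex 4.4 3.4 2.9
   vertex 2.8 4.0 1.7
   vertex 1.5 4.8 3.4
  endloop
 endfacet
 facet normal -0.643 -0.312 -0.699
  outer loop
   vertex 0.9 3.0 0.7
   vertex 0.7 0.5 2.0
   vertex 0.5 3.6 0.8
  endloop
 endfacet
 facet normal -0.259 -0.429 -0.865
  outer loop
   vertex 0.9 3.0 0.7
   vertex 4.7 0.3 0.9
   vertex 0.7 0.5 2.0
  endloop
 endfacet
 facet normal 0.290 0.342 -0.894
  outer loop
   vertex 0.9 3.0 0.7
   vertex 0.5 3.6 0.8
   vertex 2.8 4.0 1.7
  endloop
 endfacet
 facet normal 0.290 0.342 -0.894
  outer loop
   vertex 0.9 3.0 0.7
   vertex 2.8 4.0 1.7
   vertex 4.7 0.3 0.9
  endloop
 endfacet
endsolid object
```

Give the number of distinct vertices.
10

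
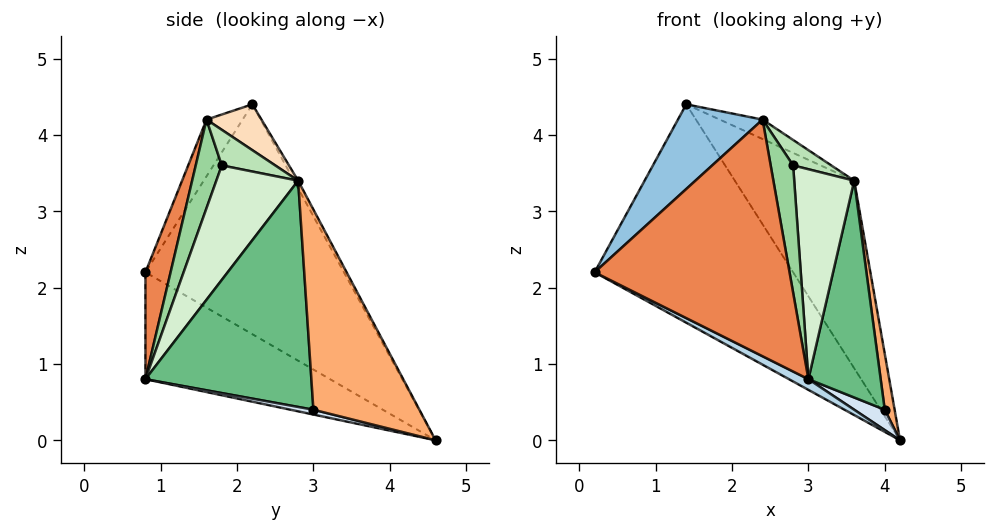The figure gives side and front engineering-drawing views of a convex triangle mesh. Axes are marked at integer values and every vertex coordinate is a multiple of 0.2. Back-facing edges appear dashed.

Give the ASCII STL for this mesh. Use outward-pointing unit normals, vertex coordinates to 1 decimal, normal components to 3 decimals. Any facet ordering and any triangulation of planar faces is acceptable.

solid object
 facet normal -0.706 0.706 -0.064
  outer loop
   vertex 1.4 2.2 4.4
   vertex 4.2 4.6 0.0
   vertex 0.2 0.8 2.2
  endloop
 endfacet
 facet normal -0.306 -0.719 0.624
  outer loop
   vertex 2.4 1.6 4.2
   vertex 1.4 2.2 4.4
   vertex 0.2 0.8 2.2
  endloop
 endfacet
 facet normal -0.447 -0.047 -0.893
  outer loop
   vertex 3.0 0.8 0.8
   vertex 0.2 0.8 2.2
   vertex 4.2 4.6 0.0
  endloop
 endfacet
 facet normal 0.196 -0.261 -0.945
  outer loop
   vertex 3.0 0.8 0.8
   vertex 4.2 4.6 0.0
   vertex 4.0 3.0 0.4
  endloop
 endfacet
 facet normal 0.124 -0.961 0.248
  outer loop
   vertex 3.0 0.8 0.8
   vertex 2.4 1.6 4.2
   vertex 0.2 0.8 2.2
  endloop
 endfacet
 facet normal 0.988 -0.092 0.126
  outer loop
   vertex 3.6 2.8 3.4
   vertex 4.0 3.0 0.4
   vertex 4.2 4.6 0.0
  endloop
 endfacet
 facet normal -0.031 0.886 0.463
  outer loop
   vertex 3.6 2.8 3.4
   vertex 4.2 4.6 0.0
   vertex 1.4 2.2 4.4
  endloop
 endfacet
 facet normal 0.339 0.263 0.903
  outer loop
   vertex 3.6 2.8 3.4
   vertex 1.4 2.2 4.4
   vertex 2.4 1.6 4.2
  endloop
 endfacet
 facet normal 0.913 -0.398 0.095
  outer loop
   vertex 3.6 2.8 3.4
   vertex 3.0 0.8 0.8
   vertex 4.0 3.0 0.4
  endloop
 endfacet
 facet normal 0.728 -0.628 0.276
  outer loop
   vertex 2.8 1.8 3.6
   vertex 2.4 1.6 4.2
   vertex 3.0 0.8 0.8
  endloop
 endfacet
 facet normal 0.768 -0.549 0.329
  outer loop
   vertex 2.8 1.8 3.6
   vertex 3.6 2.8 3.4
   vertex 2.4 1.6 4.2
  endloop
 endfacet
 facet normal 0.779 -0.571 0.260
  outer loop
   vertex 2.8 1.8 3.6
   vertex 3.0 0.8 0.8
   vertex 3.6 2.8 3.4
  endloop
 endfacet
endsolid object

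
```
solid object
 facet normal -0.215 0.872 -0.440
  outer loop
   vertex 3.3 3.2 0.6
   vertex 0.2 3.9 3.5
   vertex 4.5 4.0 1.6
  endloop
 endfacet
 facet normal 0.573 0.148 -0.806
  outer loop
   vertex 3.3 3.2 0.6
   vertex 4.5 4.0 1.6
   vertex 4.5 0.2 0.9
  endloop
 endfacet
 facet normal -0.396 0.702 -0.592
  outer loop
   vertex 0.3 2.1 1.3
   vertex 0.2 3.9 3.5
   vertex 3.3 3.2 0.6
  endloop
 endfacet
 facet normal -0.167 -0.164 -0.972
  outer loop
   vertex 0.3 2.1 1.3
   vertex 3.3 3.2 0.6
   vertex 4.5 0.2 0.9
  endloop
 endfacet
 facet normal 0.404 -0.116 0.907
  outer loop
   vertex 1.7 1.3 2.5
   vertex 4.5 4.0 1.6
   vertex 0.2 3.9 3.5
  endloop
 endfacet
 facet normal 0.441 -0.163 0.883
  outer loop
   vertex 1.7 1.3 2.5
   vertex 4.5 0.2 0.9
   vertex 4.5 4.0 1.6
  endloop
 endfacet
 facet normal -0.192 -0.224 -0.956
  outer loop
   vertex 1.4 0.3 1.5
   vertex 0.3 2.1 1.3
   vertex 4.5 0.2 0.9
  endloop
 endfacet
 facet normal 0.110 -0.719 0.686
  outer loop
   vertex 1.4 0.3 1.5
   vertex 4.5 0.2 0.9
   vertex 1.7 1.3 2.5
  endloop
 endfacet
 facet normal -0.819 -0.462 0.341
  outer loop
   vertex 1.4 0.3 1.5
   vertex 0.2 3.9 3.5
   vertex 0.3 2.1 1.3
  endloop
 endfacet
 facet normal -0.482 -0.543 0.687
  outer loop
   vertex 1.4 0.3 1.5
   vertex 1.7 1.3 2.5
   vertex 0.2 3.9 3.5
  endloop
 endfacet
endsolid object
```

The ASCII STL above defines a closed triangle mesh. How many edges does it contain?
15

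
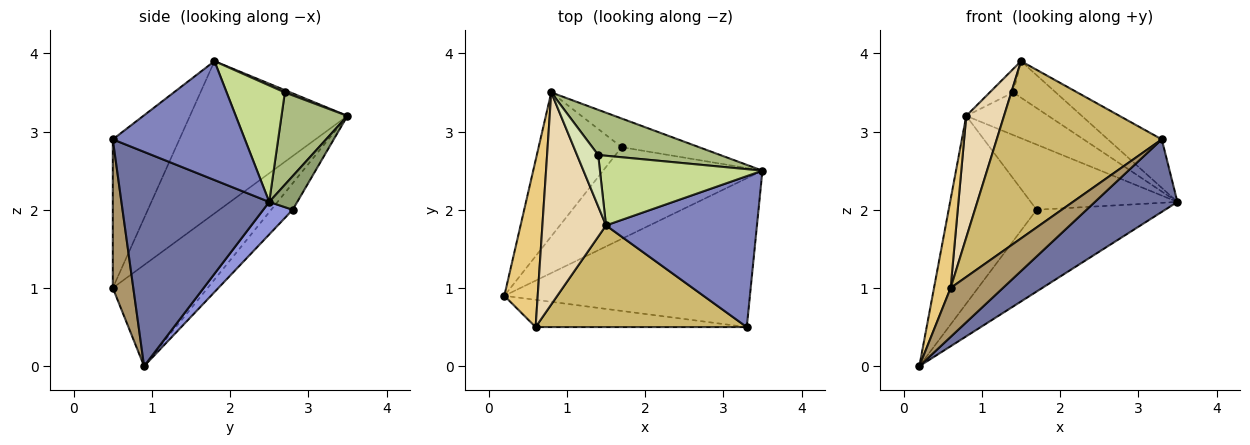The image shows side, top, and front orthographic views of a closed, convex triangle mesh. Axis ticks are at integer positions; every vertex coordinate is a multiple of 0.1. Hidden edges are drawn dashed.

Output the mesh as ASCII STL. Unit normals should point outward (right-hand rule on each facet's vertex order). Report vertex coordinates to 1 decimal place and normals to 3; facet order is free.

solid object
 facet normal 0.617 -0.345 -0.707
  outer loop
   vertex 3.3 0.5 2.9
   vertex 0.2 0.9 0.0
   vertex 3.5 2.5 2.1
  endloop
 endfacet
 facet normal 0.600 0.245 0.762
  outer loop
   vertex 3.3 0.5 2.9
   vertex 3.5 2.5 2.1
   vertex 1.5 1.8 3.9
  endloop
 endfacet
 facet normal 0.151 0.658 -0.738
  outer loop
   vertex 1.7 2.8 2.0
   vertex 3.5 2.5 2.1
   vertex 0.2 0.9 0.0
  endloop
 endfacet
 facet normal -0.190 0.779 -0.597
  outer loop
   vertex 1.7 2.8 2.0
   vertex 0.2 0.9 0.0
   vertex 0.8 3.5 3.2
  endloop
 endfacet
 facet normal 0.172 0.902 -0.397
  outer loop
   vertex 1.7 2.8 2.0
   vertex 0.8 3.5 3.2
   vertex 3.5 2.5 2.1
  endloop
 endfacet
 facet normal 0.482 0.601 0.638
  outer loop
   vertex 1.4 2.7 3.5
   vertex 3.5 2.5 2.1
   vertex 0.8 3.5 3.2
  endloop
 endfacet
 facet normal 0.536 0.392 0.748
  outer loop
   vertex 1.4 2.7 3.5
   vertex 1.5 1.8 3.9
   vertex 3.5 2.5 2.1
  endloop
 endfacet
 facet normal 0.098 0.413 0.905
  outer loop
   vertex 1.4 2.7 3.5
   vertex 0.8 3.5 3.2
   vertex 1.5 1.8 3.9
  endloop
 endfacet
 facet normal 0.324 -0.827 -0.460
  outer loop
   vertex 0.6 0.5 1.0
   vertex 0.2 0.9 0.0
   vertex 3.3 0.5 2.9
  endloop
 endfacet
 facet normal -0.330 -0.819 0.470
  outer loop
   vertex 0.6 0.5 1.0
   vertex 3.3 0.5 2.9
   vertex 1.5 1.8 3.9
  endloop
 endfacet
 facet normal -0.937 -0.164 0.309
  outer loop
   vertex 0.6 0.5 1.0
   vertex 0.8 3.5 3.2
   vertex 0.2 0.9 0.0
  endloop
 endfacet
 facet normal -0.901 -0.216 0.376
  outer loop
   vertex 0.6 0.5 1.0
   vertex 1.5 1.8 3.9
   vertex 0.8 3.5 3.2
  endloop
 endfacet
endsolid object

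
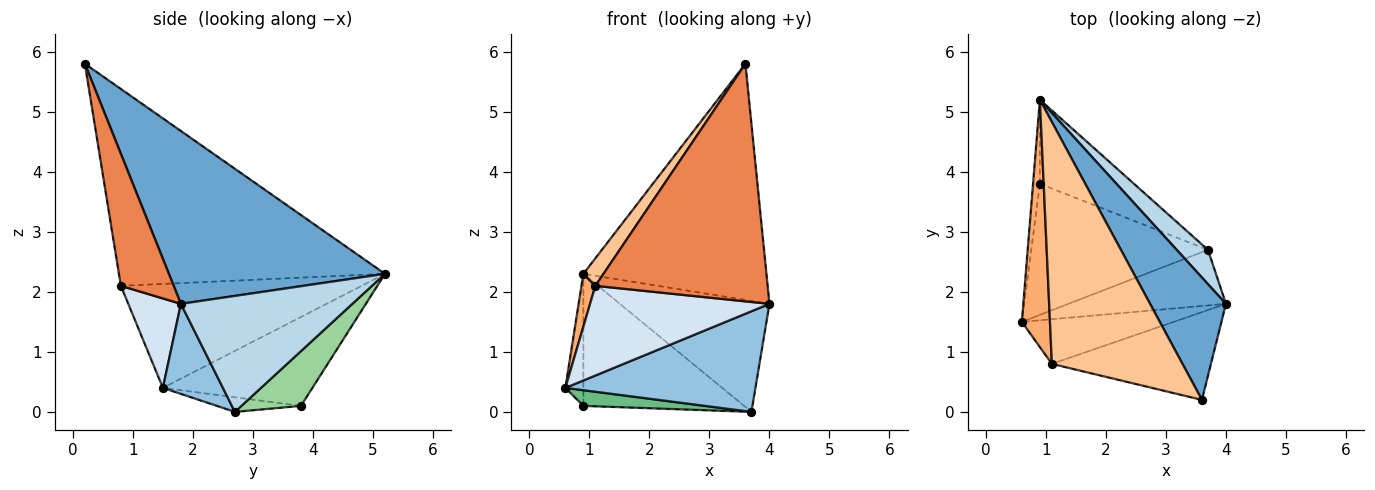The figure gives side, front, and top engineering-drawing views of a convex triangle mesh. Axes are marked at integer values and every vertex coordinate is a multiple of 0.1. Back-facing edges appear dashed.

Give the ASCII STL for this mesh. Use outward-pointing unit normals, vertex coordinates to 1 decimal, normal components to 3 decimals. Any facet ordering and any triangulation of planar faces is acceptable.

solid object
 facet normal 0.723 0.613 0.318
  outer loop
   vertex 3.6 0.2 5.8
   vertex 4.0 1.8 1.8
   vertex 0.9 5.2 2.3
  endloop
 endfacet
 facet normal 0.266 -0.844 -0.466
  outer loop
   vertex 3.7 2.7 0.0
   vertex 4.0 1.8 1.8
   vertex 0.6 1.5 0.4
  endloop
 endfacet
 facet normal 0.739 0.644 0.199
  outer loop
   vertex 3.7 2.7 0.0
   vertex 0.9 5.2 2.3
   vertex 4.0 1.8 1.8
  endloop
 endfacet
 facet normal 0.254 -0.866 -0.431
  outer loop
   vertex 1.1 0.8 2.1
   vertex 0.6 1.5 0.4
   vertex 4.0 1.8 1.8
  endloop
 endfacet
 facet normal 0.276 -0.902 -0.333
  outer loop
   vertex 1.1 0.8 2.1
   vertex 4.0 1.8 1.8
   vertex 3.6 0.2 5.8
  endloop
 endfacet
 facet normal -0.964 -0.056 0.261
  outer loop
   vertex 1.1 0.8 2.1
   vertex 0.9 5.2 2.3
   vertex 0.6 1.5 0.4
  endloop
 endfacet
 facet normal -0.832 -0.063 0.552
  outer loop
   vertex 1.1 0.8 2.1
   vertex 3.6 0.2 5.8
   vertex 0.9 5.2 2.3
  endloop
 endfacet
 facet normal -0.990 0.119 -0.076
  outer loop
   vertex 0.9 3.8 0.1
   vertex 0.6 1.5 0.4
   vertex 0.9 5.2 2.3
  endloop
 endfacet
 facet normal -0.082 -0.118 -0.990
  outer loop
   vertex 0.9 3.8 0.1
   vertex 3.7 2.7 0.0
   vertex 0.6 1.5 0.4
  endloop
 endfacet
 facet normal 0.298 0.805 -0.512
  outer loop
   vertex 0.9 3.8 0.1
   vertex 0.9 5.2 2.3
   vertex 3.7 2.7 0.0
  endloop
 endfacet
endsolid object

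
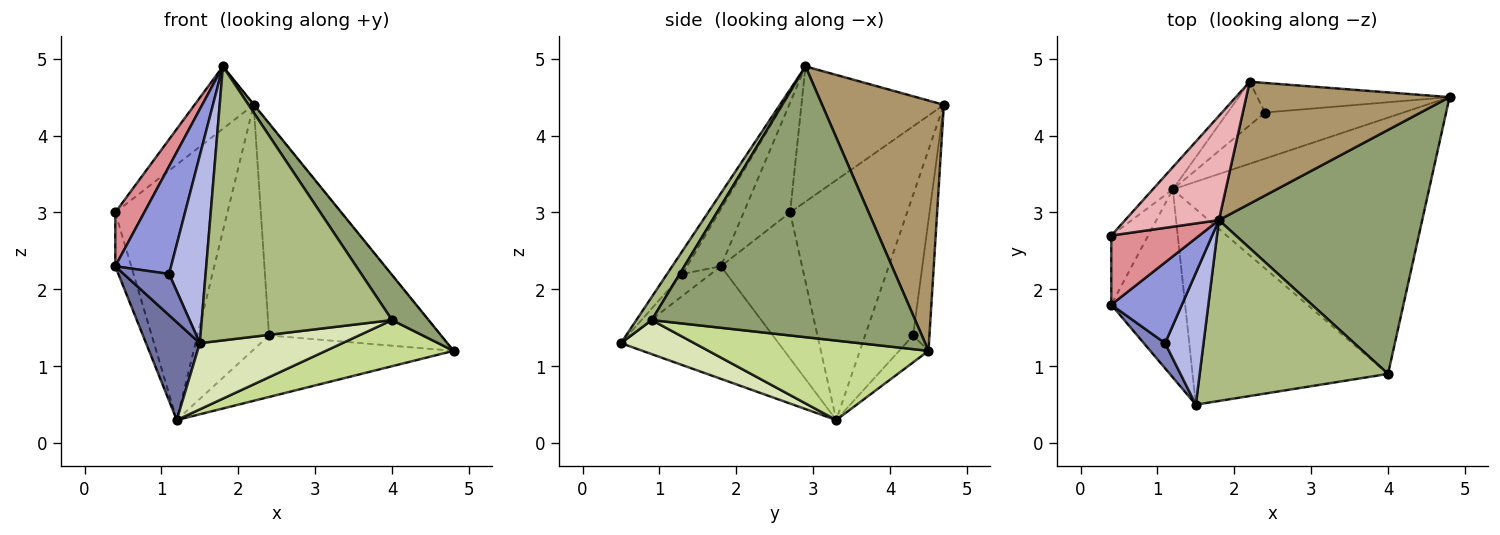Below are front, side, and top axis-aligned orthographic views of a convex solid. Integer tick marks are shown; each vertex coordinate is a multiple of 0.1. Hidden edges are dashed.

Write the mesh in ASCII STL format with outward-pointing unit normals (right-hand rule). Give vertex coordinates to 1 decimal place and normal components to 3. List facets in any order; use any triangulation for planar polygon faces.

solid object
 facet normal -0.804 -0.275 -0.527
  outer loop
   vertex 1.2 3.3 0.3
   vertex 1.5 0.5 1.3
   vertex 0.4 1.8 2.3
  endloop
 endfacet
 facet normal -0.472 -0.753 0.459
  outer loop
   vertex 1.1 1.3 2.2
   vertex 0.4 1.8 2.3
   vertex 1.5 0.5 1.3
  endloop
 endfacet
 facet normal -0.437 -0.720 0.540
  outer loop
   vertex 1.1 1.3 2.2
   vertex 1.8 2.9 4.9
   vertex 0.4 1.8 2.3
  endloop
 endfacet
 facet normal -0.326 -0.774 0.543
  outer loop
   vertex 1.1 1.3 2.2
   vertex 1.5 0.5 1.3
   vertex 1.8 2.9 4.9
  endloop
 endfacet
 facet normal 0.795 -0.110 0.597
  outer loop
   vertex 4.0 0.9 1.6
   vertex 4.8 4.5 1.2
   vertex 1.8 2.9 4.9
  endloop
 endfacet
 facet normal 0.067 -0.833 0.550
  outer loop
   vertex 4.0 0.9 1.6
   vertex 1.8 2.9 4.9
   vertex 1.5 0.5 1.3
  endloop
 endfacet
 facet normal 0.292 -0.169 -0.941
  outer loop
   vertex 4.0 0.9 1.6
   vertex 1.2 3.3 0.3
   vertex 4.8 4.5 1.2
  endloop
 endfacet
 facet normal 0.163 -0.316 -0.935
  outer loop
   vertex 4.0 0.9 1.6
   vertex 1.5 0.5 1.3
   vertex 1.2 3.3 0.3
  endloop
 endfacet
 facet normal 0.776 0.003 0.630
  outer loop
   vertex 2.2 4.7 4.4
   vertex 1.8 2.9 4.9
   vertex 4.8 4.5 1.2
  endloop
 endfacet
 facet normal -0.116 0.795 -0.596
  outer loop
   vertex 2.4 4.3 1.4
   vertex 4.8 4.5 1.2
   vertex 1.2 3.3 0.3
  endloop
 endfacet
 facet normal -0.094 0.986 -0.138
  outer loop
   vertex 2.4 4.3 1.4
   vertex 2.2 4.7 4.4
   vertex 4.8 4.5 1.2
  endloop
 endfacet
 facet normal -0.551 0.822 -0.146
  outer loop
   vertex 2.4 4.3 1.4
   vertex 1.2 3.3 0.3
   vertex 2.2 4.7 4.4
  endloop
 endfacet
 facet normal -0.952 0.187 -0.241
  outer loop
   vertex 0.4 2.7 3.0
   vertex 1.2 3.3 0.3
   vertex 0.4 1.8 2.3
  endloop
 endfacet
 facet normal -0.721 0.691 -0.060
  outer loop
   vertex 0.4 2.7 3.0
   vertex 2.2 4.7 4.4
   vertex 1.2 3.3 0.3
  endloop
 endfacet
 facet normal -0.701 -0.438 0.563
  outer loop
   vertex 0.4 2.7 3.0
   vertex 0.4 1.8 2.3
   vertex 1.8 2.9 4.9
  endloop
 endfacet
 facet normal -0.778 0.323 0.539
  outer loop
   vertex 0.4 2.7 3.0
   vertex 1.8 2.9 4.9
   vertex 2.2 4.7 4.4
  endloop
 endfacet
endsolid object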